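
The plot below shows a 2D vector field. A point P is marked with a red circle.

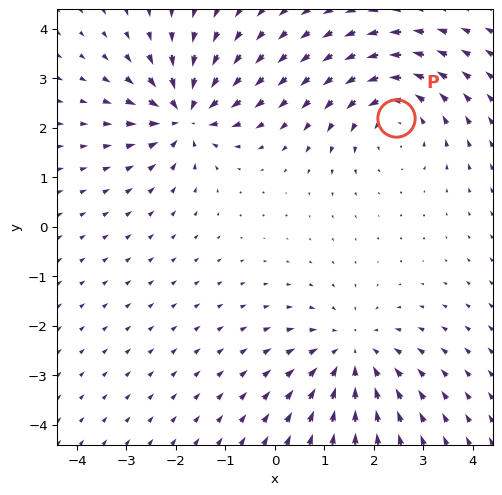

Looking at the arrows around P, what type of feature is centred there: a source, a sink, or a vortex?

vortex

At P (2.4, 2.2) the arrows circulate counterclockwise. Divergence ≈0, curl about +4 — near-zero divergence with nonzero curl is a vortex.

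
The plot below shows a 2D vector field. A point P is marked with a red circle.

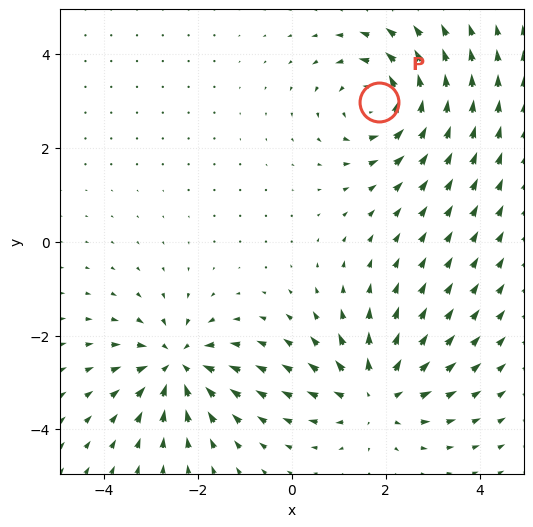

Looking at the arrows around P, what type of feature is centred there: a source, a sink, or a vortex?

At P (1.9, 3.0) the arrows circulate counterclockwise. Divergence ≈0, curl about +5 — near-zero divergence with nonzero curl is a vortex.

vortex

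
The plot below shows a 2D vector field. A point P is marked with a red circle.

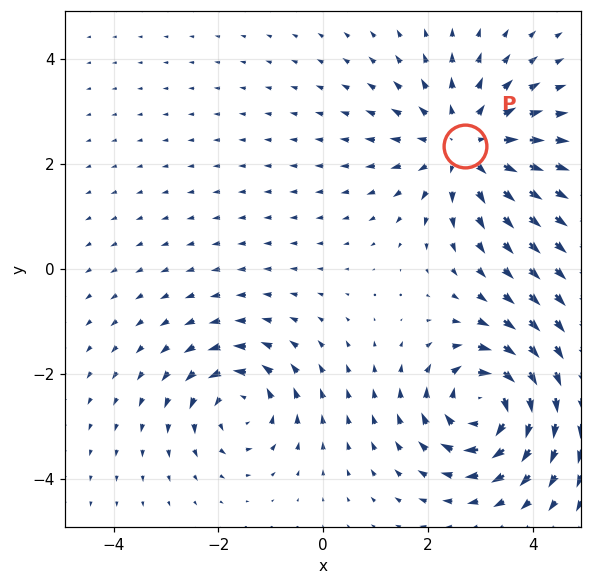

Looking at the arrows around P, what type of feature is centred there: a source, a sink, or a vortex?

At P (2.7, 2.3) the arrows spread outward. Divergence about +4, curl ≈0 — positive divergence with near-zero curl is a source.

source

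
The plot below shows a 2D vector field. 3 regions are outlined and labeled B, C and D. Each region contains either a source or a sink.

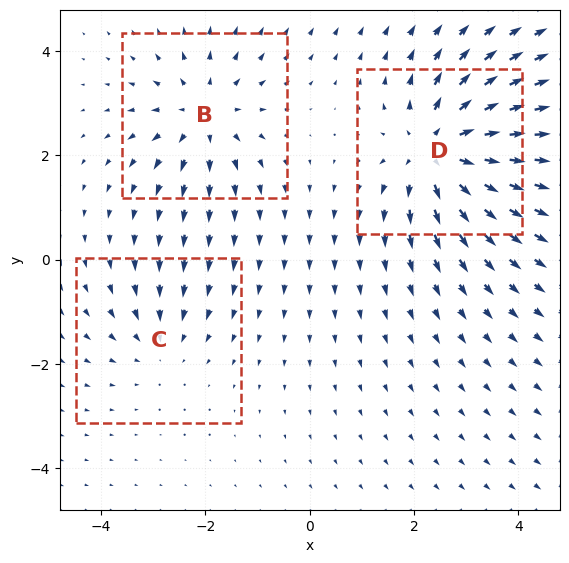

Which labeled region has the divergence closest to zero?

C

Divergence at each region's feature centre — B: about +3, C: about -2, D: about +5. Region C is closest to zero.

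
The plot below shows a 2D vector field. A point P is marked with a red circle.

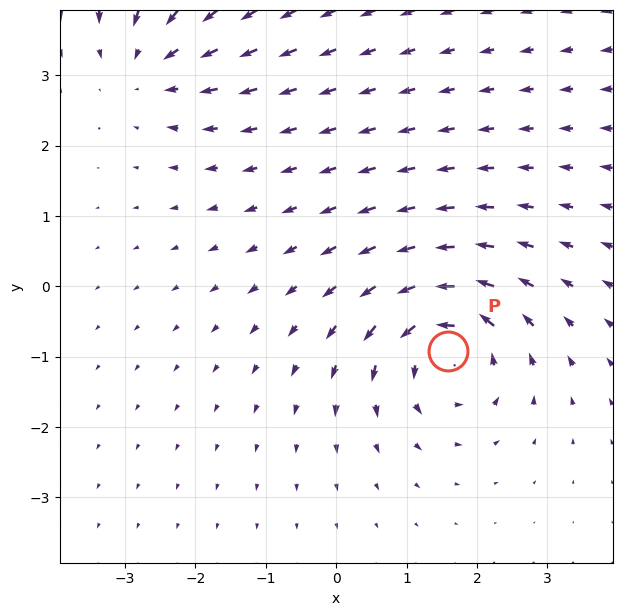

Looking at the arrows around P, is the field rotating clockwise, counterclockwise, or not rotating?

counterclockwise

Near P at (1.6, -0.9) the arrows circulate counterclockwise. The curl (z-component) there is about +6; positive curl means counterclockwise rotation.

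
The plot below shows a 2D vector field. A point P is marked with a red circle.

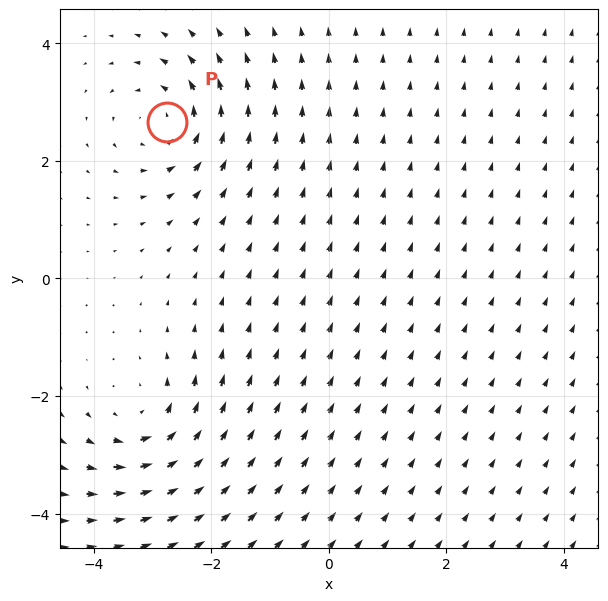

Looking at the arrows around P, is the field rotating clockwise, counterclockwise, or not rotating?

Near P at (-2.8, 2.7) the arrows circulate counterclockwise. The curl (z-component) there is about +4; positive curl means counterclockwise rotation.

counterclockwise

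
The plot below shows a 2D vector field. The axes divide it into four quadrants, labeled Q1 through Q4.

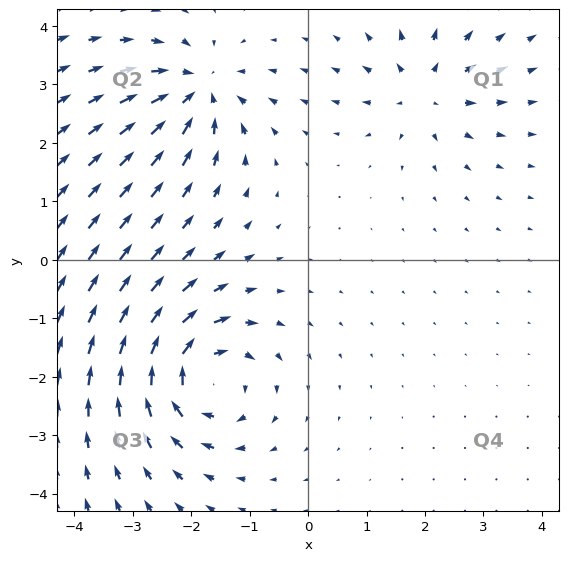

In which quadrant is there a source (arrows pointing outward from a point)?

Q1

The source sits at approximately (2.0, 2.9), which lies in quadrant Q1. The divergence there is about +4, positive as expected for a source.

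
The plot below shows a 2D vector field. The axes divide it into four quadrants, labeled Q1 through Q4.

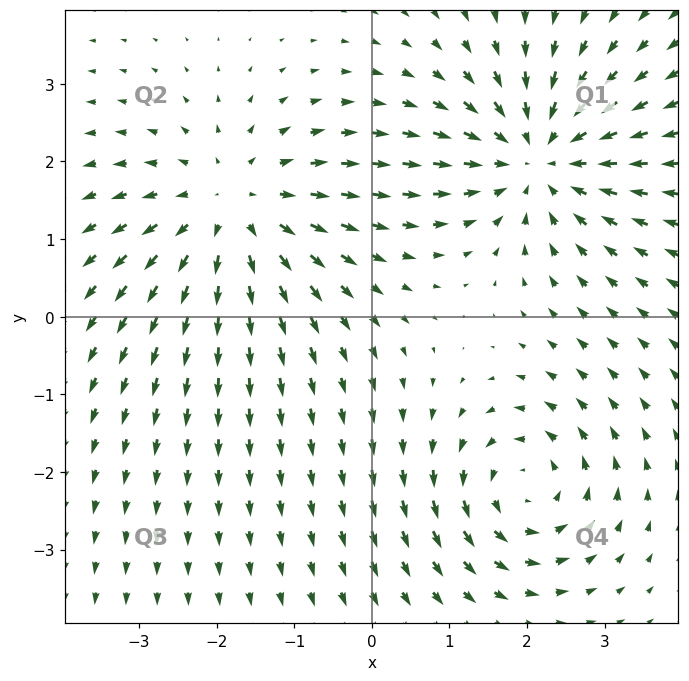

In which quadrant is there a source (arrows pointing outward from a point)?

The source sits at approximately (-1.8, 1.4), which lies in quadrant Q2. The divergence there is about +3, positive as expected for a source.

Q2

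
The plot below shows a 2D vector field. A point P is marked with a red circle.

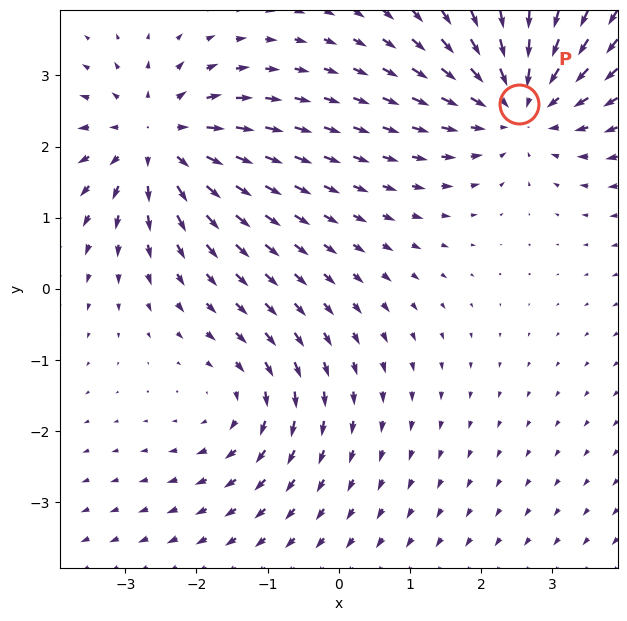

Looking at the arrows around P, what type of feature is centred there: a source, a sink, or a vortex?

At P (2.5, 2.6) the arrows converge inward. Divergence about -4, curl ≈0 — negative divergence with near-zero curl is a sink.

sink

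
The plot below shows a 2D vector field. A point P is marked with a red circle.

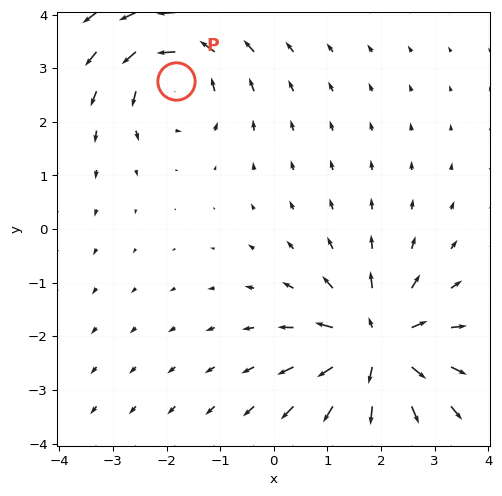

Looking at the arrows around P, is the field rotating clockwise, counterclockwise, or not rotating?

counterclockwise

Near P at (-1.8, 2.8) the arrows circulate counterclockwise. The curl (z-component) there is about +3; positive curl means counterclockwise rotation.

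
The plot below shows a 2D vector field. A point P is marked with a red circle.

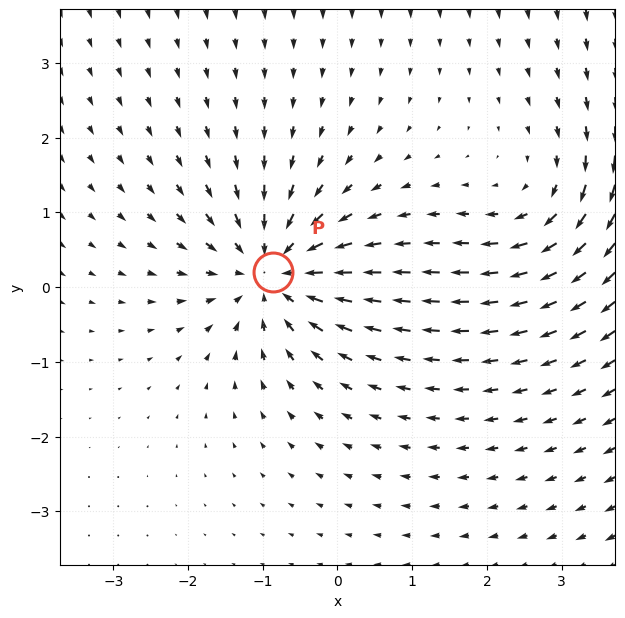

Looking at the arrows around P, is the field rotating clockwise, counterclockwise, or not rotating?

not rotating

Near P at (-0.9, 0.2) the arrows show no circulation. The curl there is ≈0.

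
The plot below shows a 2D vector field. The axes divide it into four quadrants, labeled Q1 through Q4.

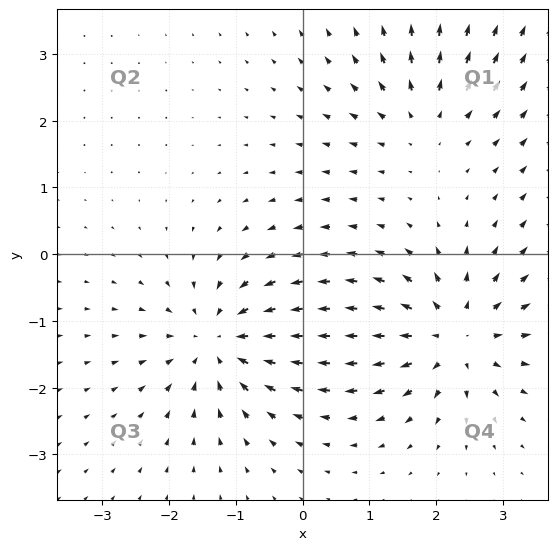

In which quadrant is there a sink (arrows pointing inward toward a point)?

Q3

The sink sits at approximately (-1.3, -1.3), which lies in quadrant Q3. The divergence there is about -5, negative as expected for a sink.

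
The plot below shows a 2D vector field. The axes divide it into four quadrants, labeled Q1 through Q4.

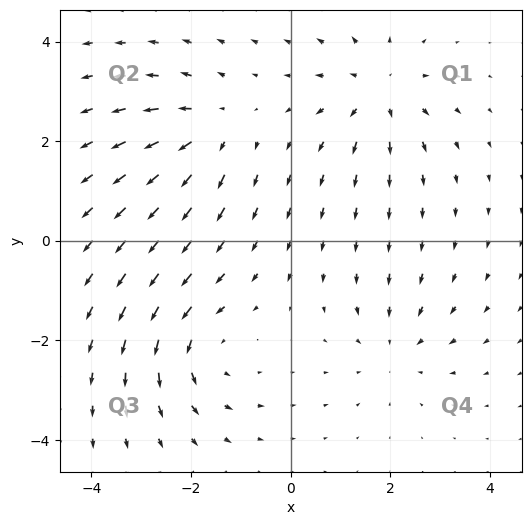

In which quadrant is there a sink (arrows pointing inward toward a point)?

Q4

The sink sits at approximately (2.1, -2.1), which lies in quadrant Q4. The divergence there is about -3, negative as expected for a sink.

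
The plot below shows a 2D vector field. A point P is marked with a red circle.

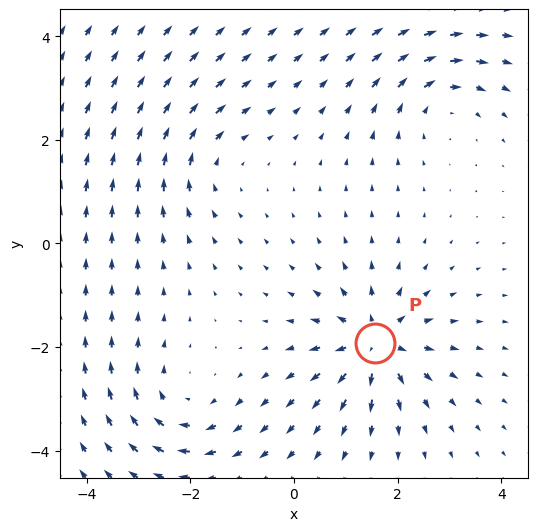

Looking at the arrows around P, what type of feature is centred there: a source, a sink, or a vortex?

source

At P (1.6, -1.9) the arrows spread outward. Divergence about +6, curl ≈0 — positive divergence with near-zero curl is a source.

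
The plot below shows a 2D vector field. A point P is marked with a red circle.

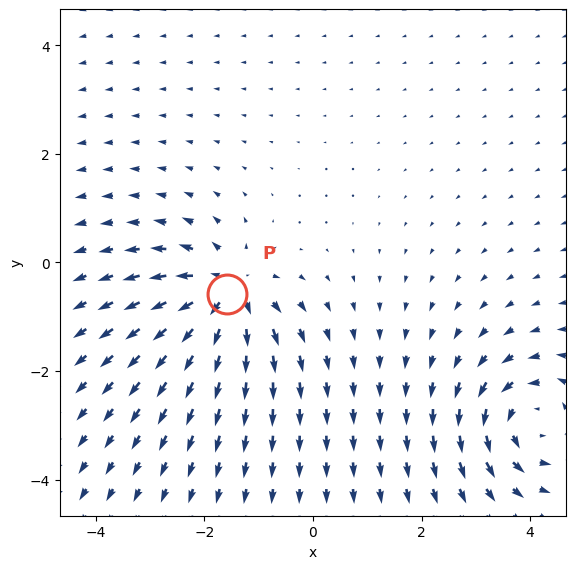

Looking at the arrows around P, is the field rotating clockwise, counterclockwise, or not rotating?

Near P at (-1.6, -0.6) the arrows show no circulation. The curl there is ≈0.

not rotating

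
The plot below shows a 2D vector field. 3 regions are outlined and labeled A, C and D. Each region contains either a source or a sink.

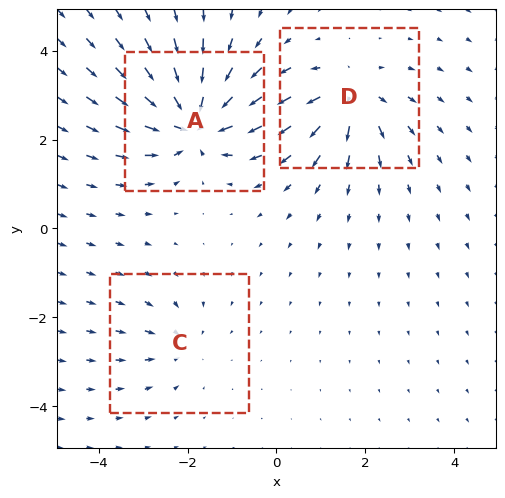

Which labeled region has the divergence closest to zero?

C

Divergence at each region's feature centre — A: about -6, C: about -2, D: about +4. Region C is closest to zero.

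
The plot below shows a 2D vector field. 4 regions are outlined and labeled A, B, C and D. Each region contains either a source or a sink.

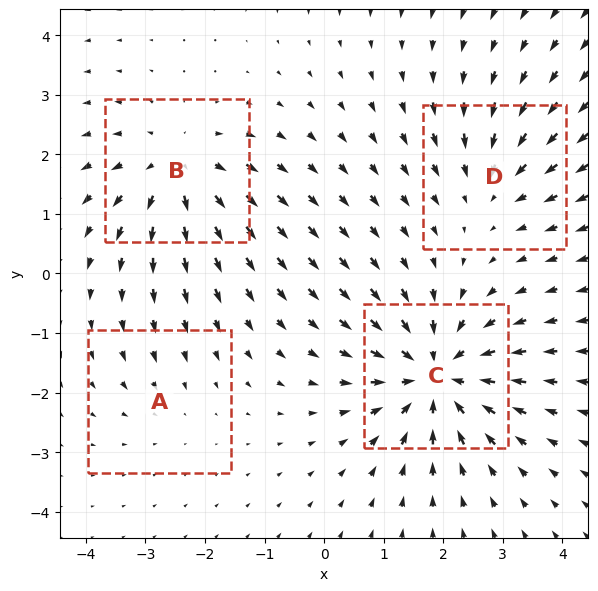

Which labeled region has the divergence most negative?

C

Divergence at each region's feature centre — A: about -2, B: about +5, C: about -7, D: about -3. Region C is most negative.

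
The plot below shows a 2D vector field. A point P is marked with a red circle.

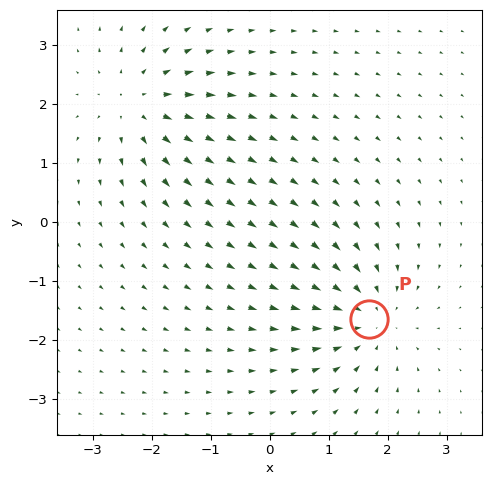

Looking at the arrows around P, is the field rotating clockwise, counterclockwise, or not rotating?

Near P at (1.7, -1.6) the arrows show no circulation. The curl there is ≈0.

not rotating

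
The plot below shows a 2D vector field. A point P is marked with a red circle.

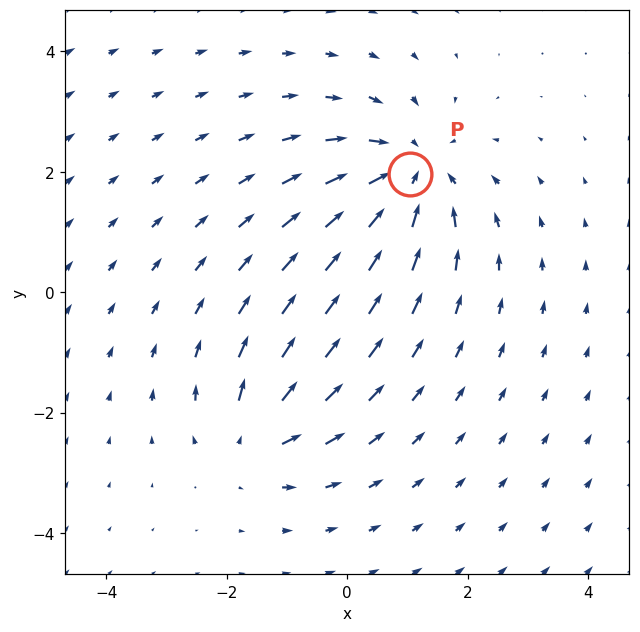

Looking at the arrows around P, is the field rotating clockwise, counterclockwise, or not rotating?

not rotating

Near P at (1.0, 2.0) the arrows show no circulation. The curl there is ≈0.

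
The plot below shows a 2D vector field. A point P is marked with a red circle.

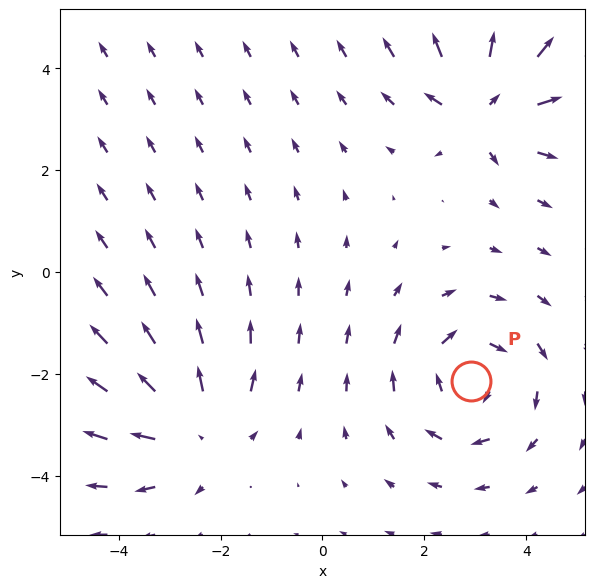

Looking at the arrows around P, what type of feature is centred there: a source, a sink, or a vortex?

At P (2.9, -2.1) the arrows circulate clockwise. Divergence ≈0, curl about -5 — near-zero divergence with nonzero curl is a vortex.

vortex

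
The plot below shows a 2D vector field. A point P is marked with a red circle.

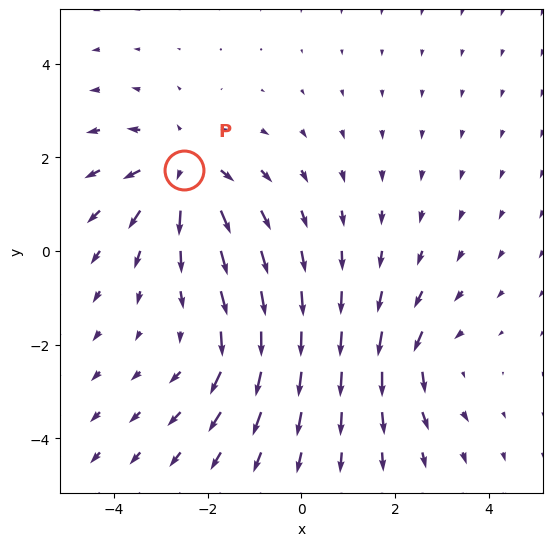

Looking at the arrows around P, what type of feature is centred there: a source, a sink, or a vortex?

source

At P (-2.5, 1.7) the arrows spread outward. Divergence about +4, curl ≈0 — positive divergence with near-zero curl is a source.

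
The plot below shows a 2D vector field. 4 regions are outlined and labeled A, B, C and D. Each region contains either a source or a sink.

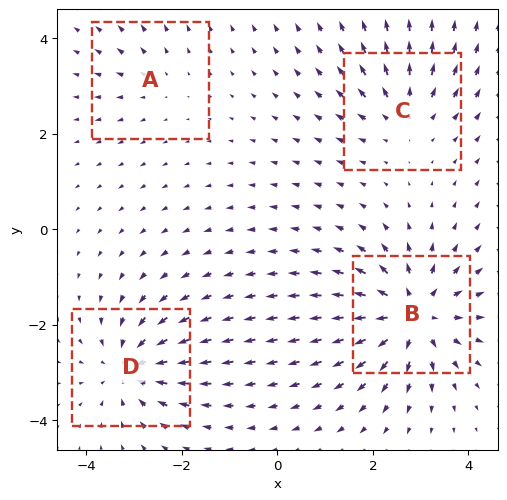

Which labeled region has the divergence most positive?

Divergence at each region's feature centre — A: about +2, B: about +7, C: about +4, D: about -5. Region B is most positive.

B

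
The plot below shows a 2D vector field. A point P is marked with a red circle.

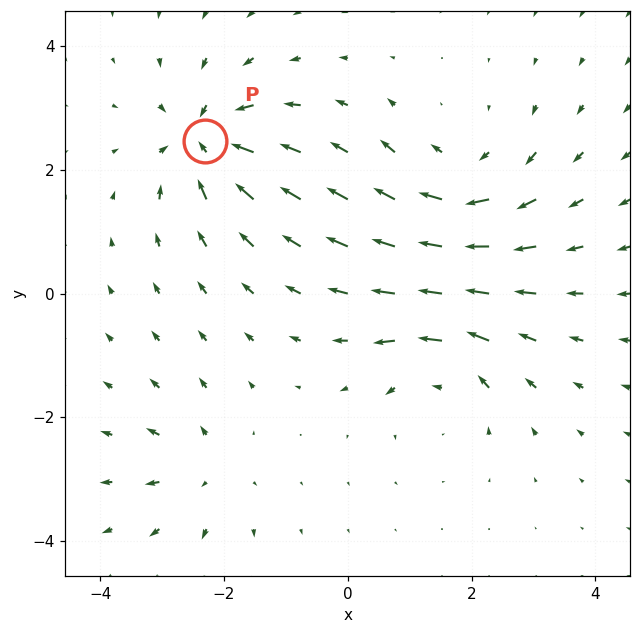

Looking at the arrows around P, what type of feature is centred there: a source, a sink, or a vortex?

At P (-2.3, 2.5) the arrows converge inward. Divergence about -6, curl ≈0 — negative divergence with near-zero curl is a sink.

sink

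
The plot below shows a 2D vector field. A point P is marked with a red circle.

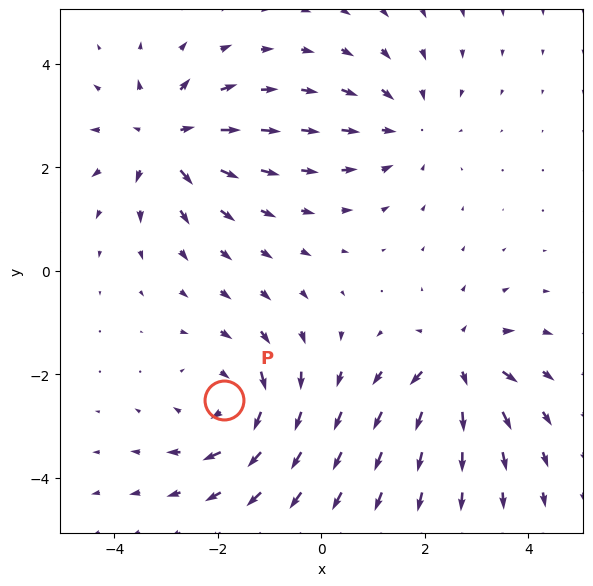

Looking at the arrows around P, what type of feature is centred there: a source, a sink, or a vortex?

vortex

At P (-1.9, -2.5) the arrows circulate clockwise. Divergence ≈0, curl about -4 — near-zero divergence with nonzero curl is a vortex.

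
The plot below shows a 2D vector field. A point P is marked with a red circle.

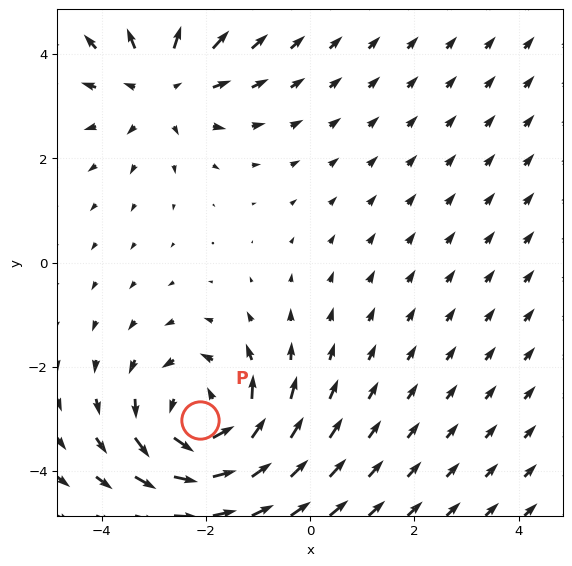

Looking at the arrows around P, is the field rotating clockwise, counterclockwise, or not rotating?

counterclockwise

Near P at (-2.1, -3.0) the arrows circulate counterclockwise. The curl (z-component) there is about +4; positive curl means counterclockwise rotation.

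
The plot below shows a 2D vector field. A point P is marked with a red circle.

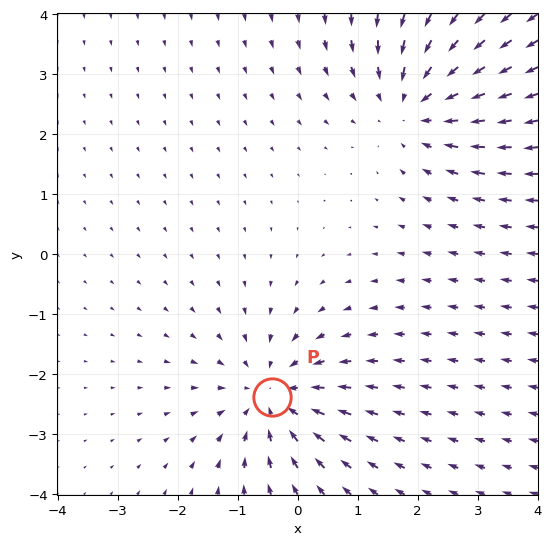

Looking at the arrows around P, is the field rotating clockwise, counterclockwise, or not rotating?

Near P at (-0.4, -2.4) the arrows show no circulation. The curl there is ≈0.

not rotating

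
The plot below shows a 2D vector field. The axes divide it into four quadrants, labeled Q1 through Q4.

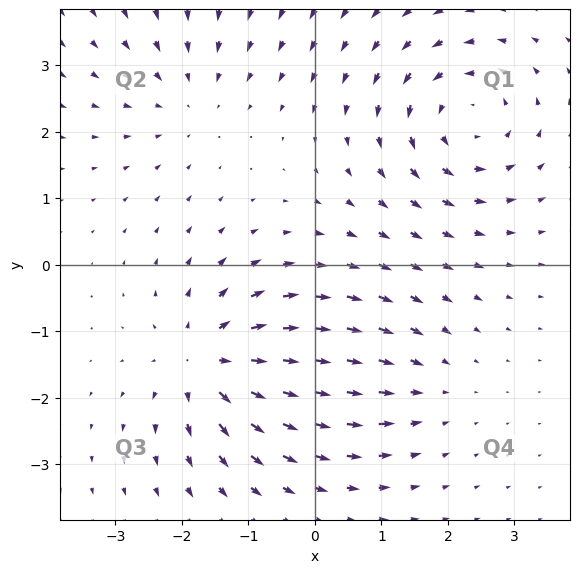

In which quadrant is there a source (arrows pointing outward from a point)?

The source sits at approximately (-1.6, -1.5), which lies in quadrant Q3. The divergence there is about +5, positive as expected for a source.

Q3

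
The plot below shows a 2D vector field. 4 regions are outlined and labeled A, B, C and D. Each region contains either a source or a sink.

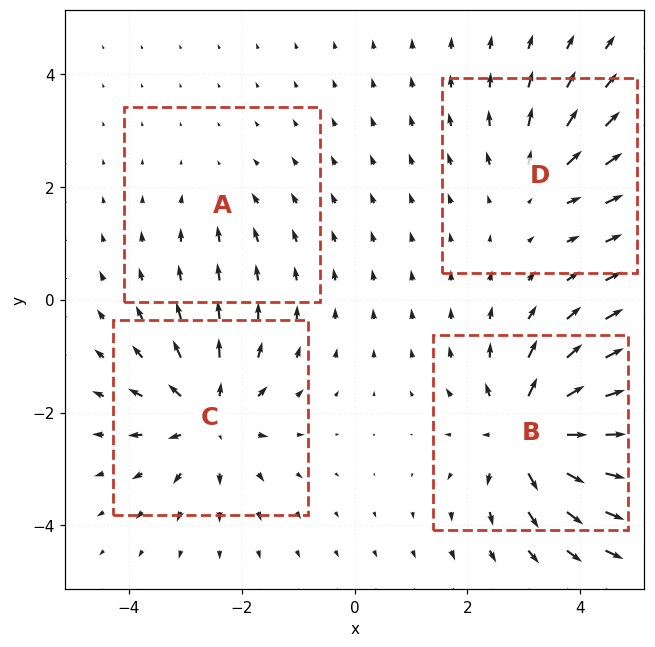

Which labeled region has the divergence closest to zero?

Divergence at each region's feature centre — A: about -2, B: about +8, C: about +6, D: about +4. Region A is closest to zero.

A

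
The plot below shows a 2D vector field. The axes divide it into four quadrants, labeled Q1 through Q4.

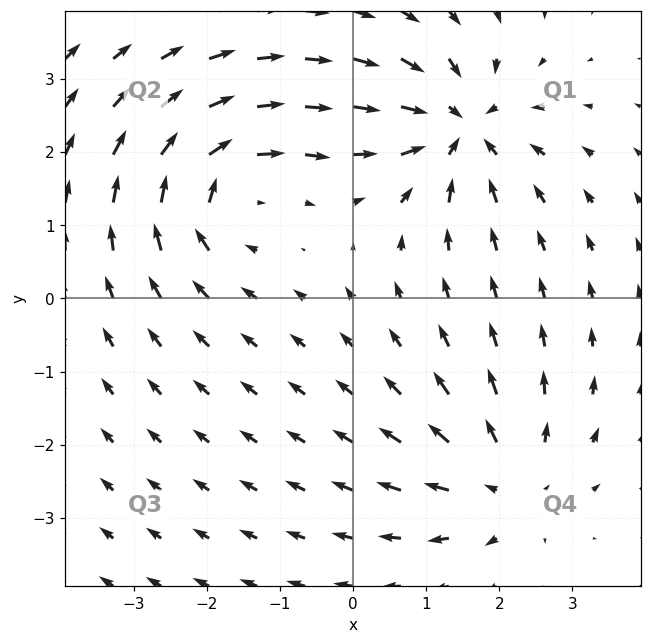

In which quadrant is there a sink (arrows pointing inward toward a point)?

The sink sits at approximately (1.5, 2.3), which lies in quadrant Q1. The divergence there is about -6, negative as expected for a sink.

Q1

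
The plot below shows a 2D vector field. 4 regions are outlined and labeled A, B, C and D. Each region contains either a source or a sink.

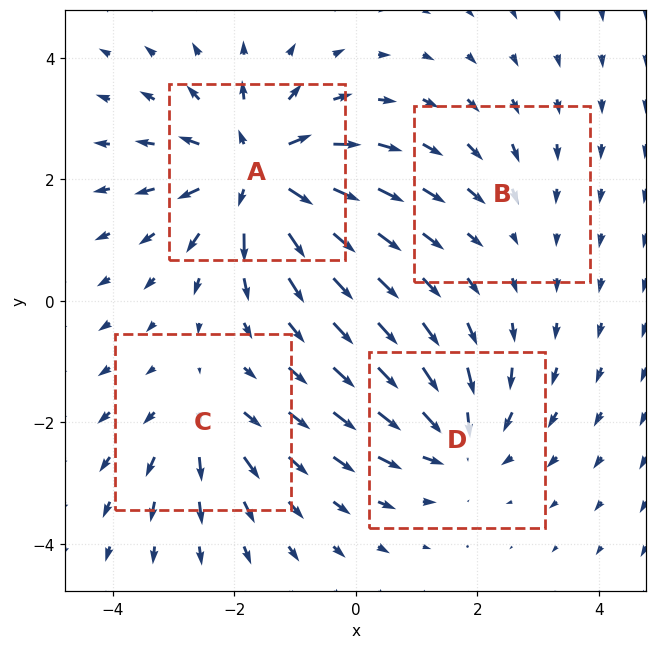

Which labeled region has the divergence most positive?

A

Divergence at each region's feature centre — A: about +7, B: about -2, C: about +4, D: about -5. Region A is most positive.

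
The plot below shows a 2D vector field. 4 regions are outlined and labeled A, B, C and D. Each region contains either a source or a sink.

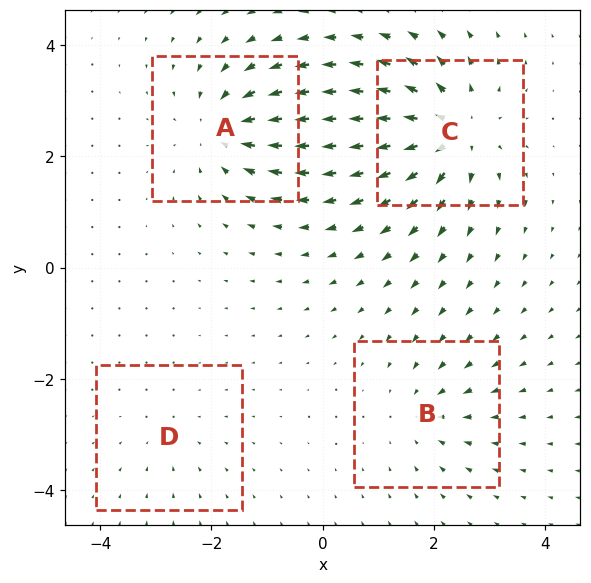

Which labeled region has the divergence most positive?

Divergence at each region's feature centre — A: about -6, B: about -3, C: about +7, D: about -2. Region C is most positive.

C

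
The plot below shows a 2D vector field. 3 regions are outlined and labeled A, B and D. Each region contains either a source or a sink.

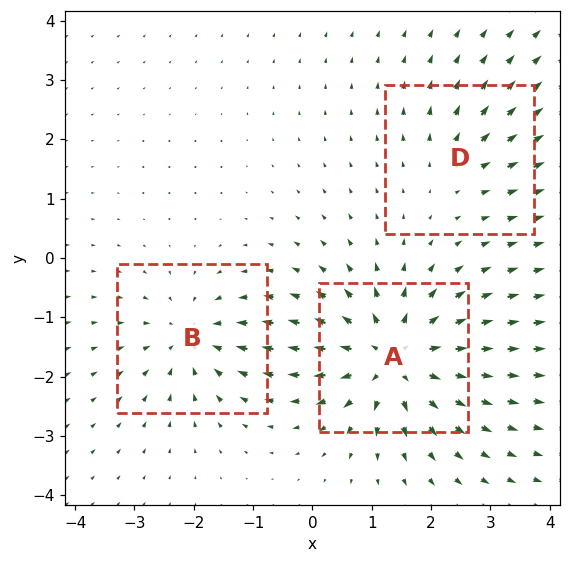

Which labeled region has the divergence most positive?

Divergence at each region's feature centre — A: about +6, B: about -4, D: about +2. Region A is most positive.

A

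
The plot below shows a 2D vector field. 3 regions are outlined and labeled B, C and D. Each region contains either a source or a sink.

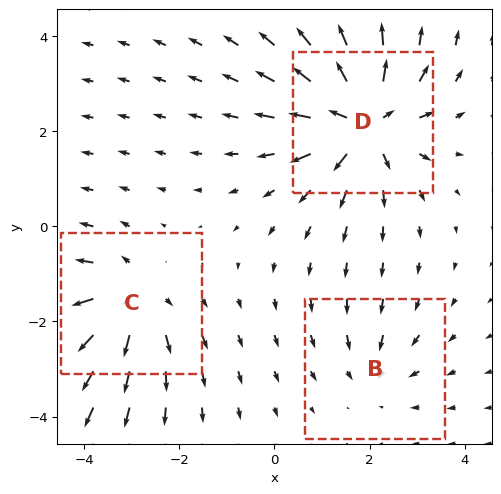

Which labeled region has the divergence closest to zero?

B

Divergence at each region's feature centre — B: about -2, C: about +3, D: about +5. Region B is closest to zero.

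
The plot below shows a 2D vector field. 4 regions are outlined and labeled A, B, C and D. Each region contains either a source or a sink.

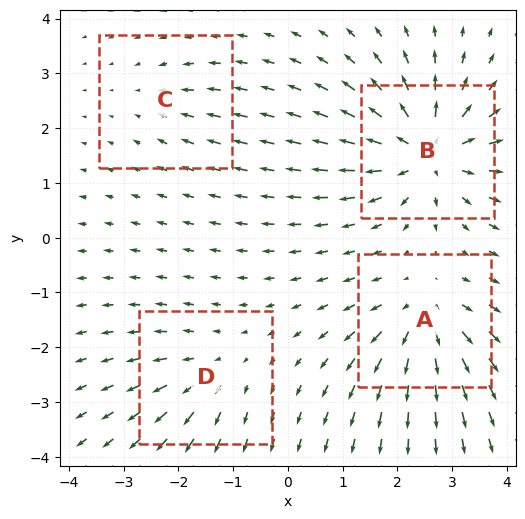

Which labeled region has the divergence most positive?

B

Divergence at each region's feature centre — A: about +6, B: about +8, C: about -2, D: about +4. Region B is most positive.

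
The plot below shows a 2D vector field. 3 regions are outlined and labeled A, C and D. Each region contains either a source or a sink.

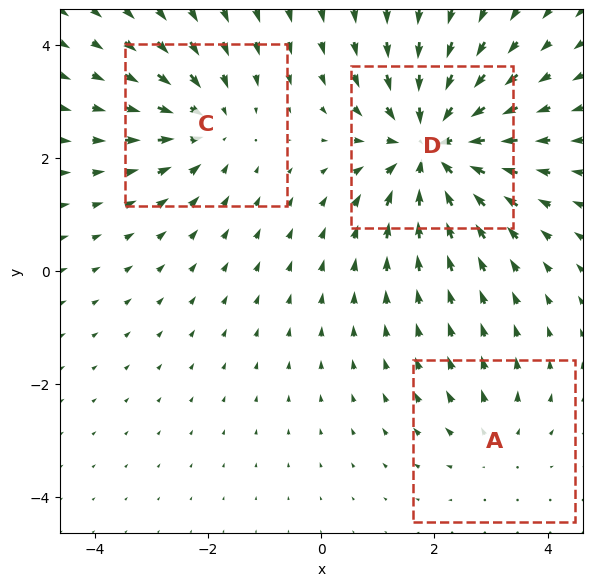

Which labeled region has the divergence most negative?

D

Divergence at each region's feature centre — A: about +2, C: about -3, D: about -5. Region D is most negative.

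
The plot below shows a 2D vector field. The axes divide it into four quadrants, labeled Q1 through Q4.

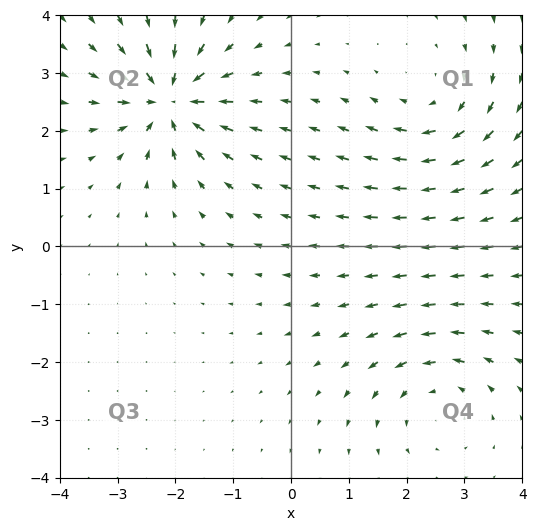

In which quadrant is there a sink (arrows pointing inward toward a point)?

Q2

The sink sits at approximately (-2.1, 2.5), which lies in quadrant Q2. The divergence there is about -7, negative as expected for a sink.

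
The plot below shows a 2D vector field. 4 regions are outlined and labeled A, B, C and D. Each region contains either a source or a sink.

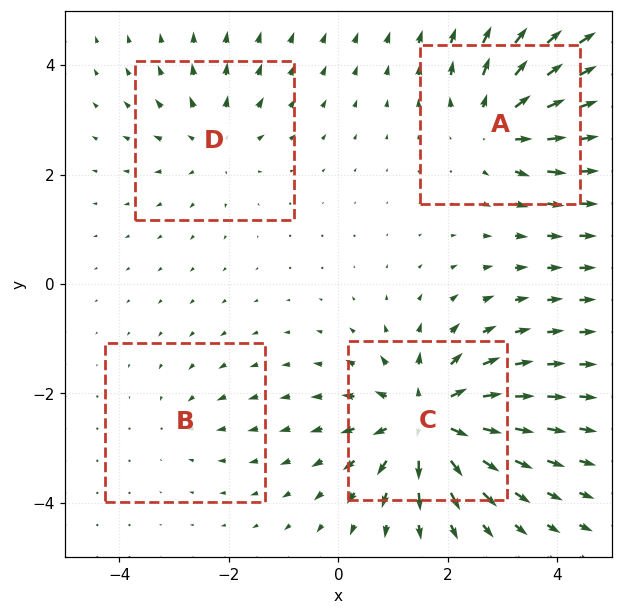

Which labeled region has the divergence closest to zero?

Divergence at each region's feature centre — A: about +5, B: about -2, C: about +8, D: about +4. Region B is closest to zero.

B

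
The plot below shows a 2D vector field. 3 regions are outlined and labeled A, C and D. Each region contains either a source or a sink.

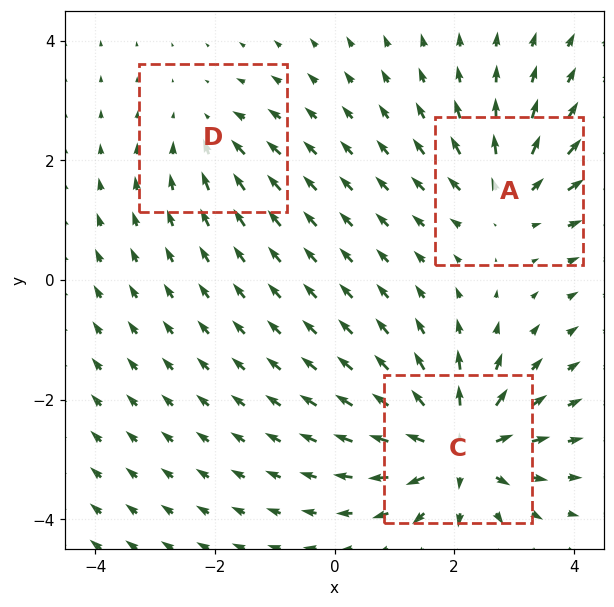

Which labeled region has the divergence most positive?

Divergence at each region's feature centre — A: about +4, C: about +6, D: about -3. Region C is most positive.

C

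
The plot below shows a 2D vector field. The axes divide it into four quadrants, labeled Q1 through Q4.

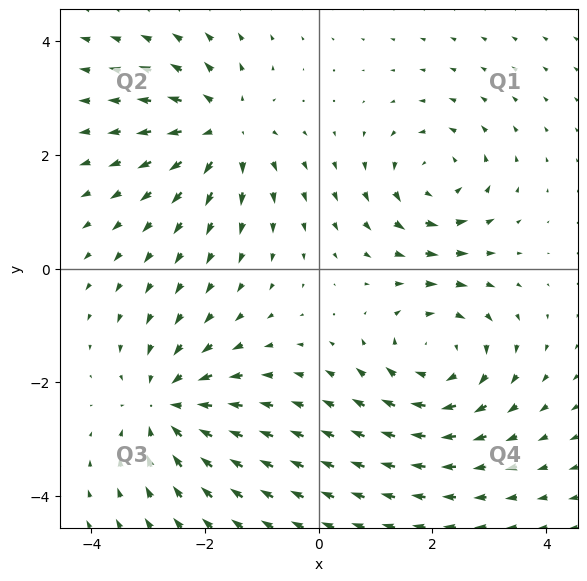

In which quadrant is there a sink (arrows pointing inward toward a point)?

The sink sits at approximately (-2.7, -2.4), which lies in quadrant Q3. The divergence there is about -4, negative as expected for a sink.

Q3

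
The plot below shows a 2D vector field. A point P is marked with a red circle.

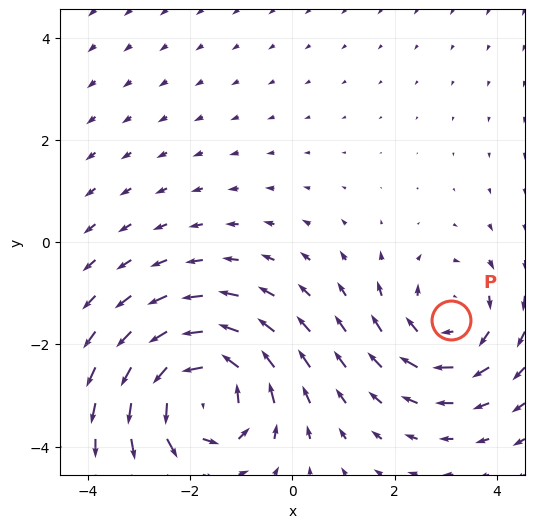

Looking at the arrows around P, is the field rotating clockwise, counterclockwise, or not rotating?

Near P at (3.1, -1.5) the arrows circulate clockwise. The curl (z-component) there is about -3; negative curl means clockwise rotation.

clockwise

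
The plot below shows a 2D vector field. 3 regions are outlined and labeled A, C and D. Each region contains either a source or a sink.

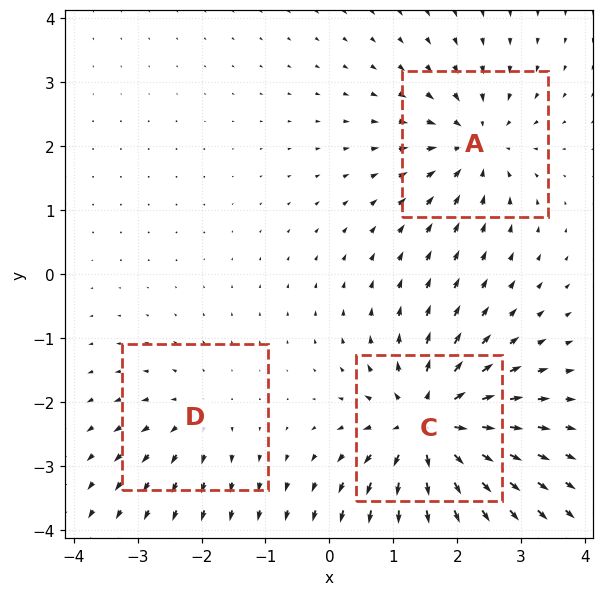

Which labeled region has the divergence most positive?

C

Divergence at each region's feature centre — A: about -4, C: about +6, D: about +2. Region C is most positive.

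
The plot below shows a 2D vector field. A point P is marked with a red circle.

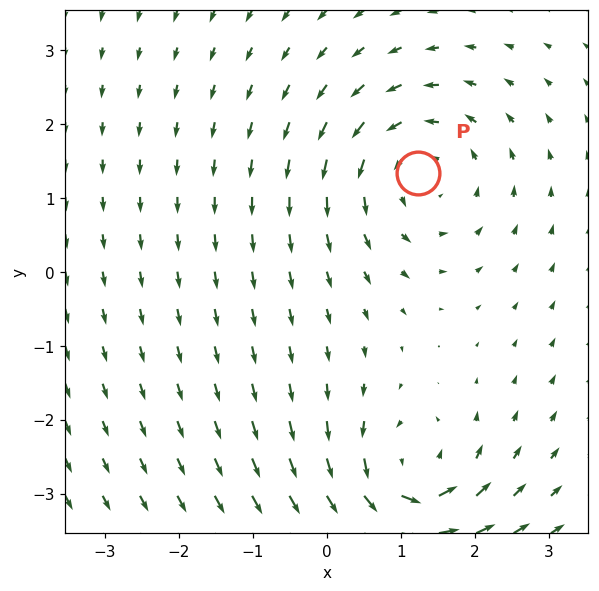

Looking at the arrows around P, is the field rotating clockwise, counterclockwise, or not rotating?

counterclockwise

Near P at (1.2, 1.3) the arrows circulate counterclockwise. The curl (z-component) there is about +4; positive curl means counterclockwise rotation.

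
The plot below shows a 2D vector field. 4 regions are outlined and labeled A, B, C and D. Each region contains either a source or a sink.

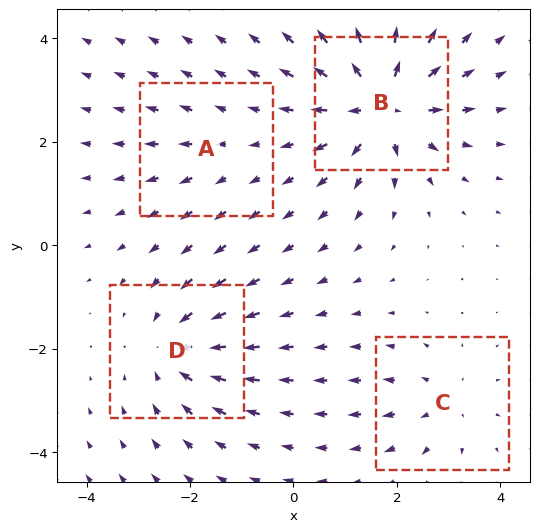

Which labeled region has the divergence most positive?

B

Divergence at each region's feature centre — A: about +2, B: about +8, C: about +4, D: about -5. Region B is most positive.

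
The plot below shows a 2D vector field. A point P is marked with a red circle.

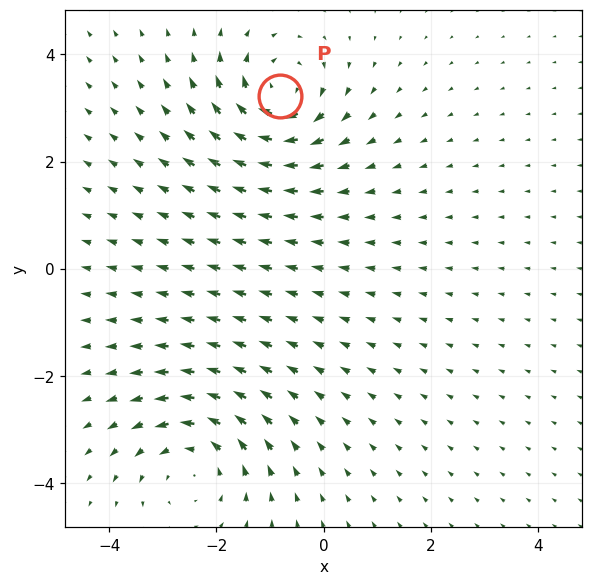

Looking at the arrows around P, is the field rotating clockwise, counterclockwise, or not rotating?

Near P at (-0.8, 3.2) the arrows circulate clockwise. The curl (z-component) there is about -5; negative curl means clockwise rotation.

clockwise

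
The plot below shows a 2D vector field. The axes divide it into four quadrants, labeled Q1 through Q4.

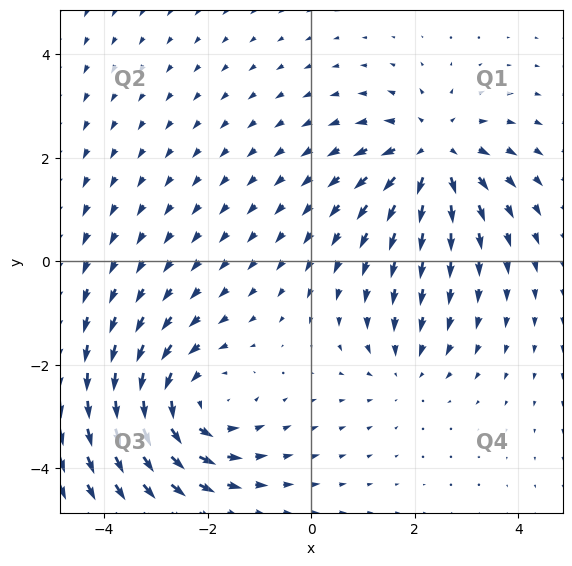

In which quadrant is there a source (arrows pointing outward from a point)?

Q1

The source sits at approximately (2.4, 2.1), which lies in quadrant Q1. The divergence there is about +5, positive as expected for a source.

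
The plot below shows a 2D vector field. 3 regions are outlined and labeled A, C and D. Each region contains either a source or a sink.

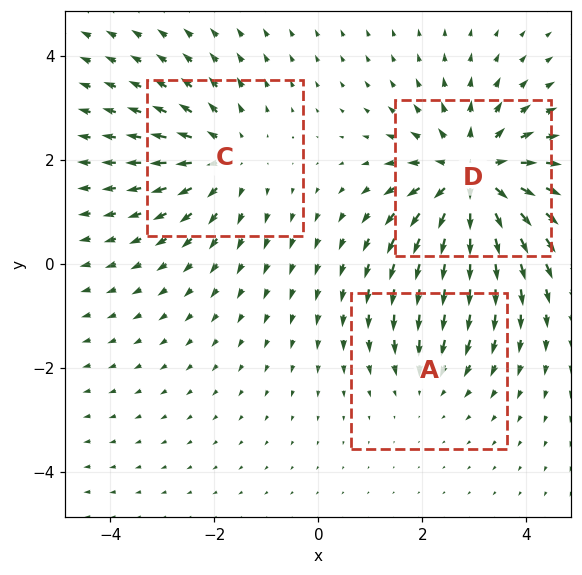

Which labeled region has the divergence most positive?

D

Divergence at each region's feature centre — A: about -2, C: about +3, D: about +5. Region D is most positive.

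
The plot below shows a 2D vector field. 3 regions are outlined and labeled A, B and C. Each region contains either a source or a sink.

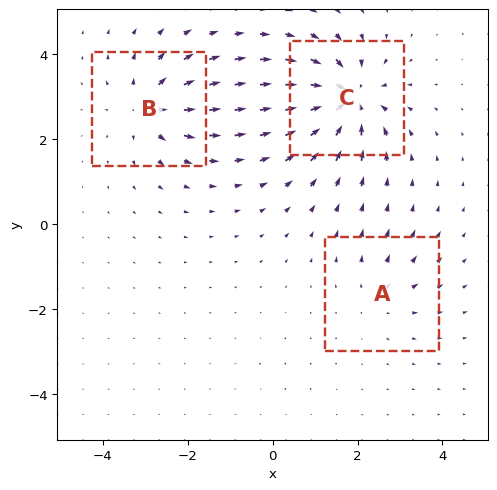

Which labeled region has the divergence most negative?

C

Divergence at each region's feature centre — A: about +2, B: about +4, C: about -6. Region C is most negative.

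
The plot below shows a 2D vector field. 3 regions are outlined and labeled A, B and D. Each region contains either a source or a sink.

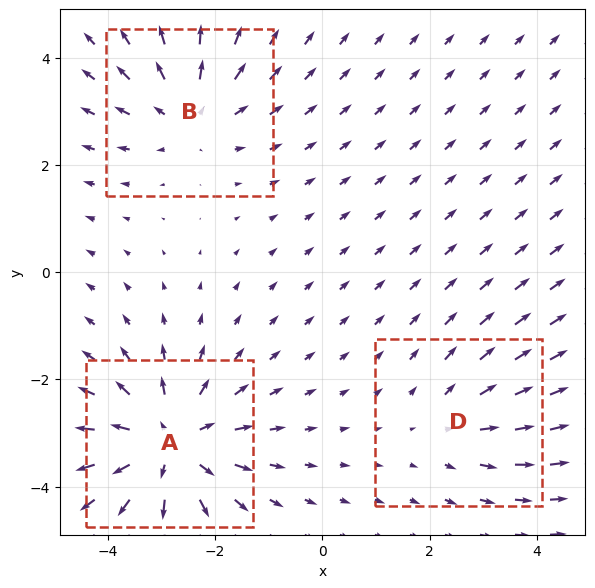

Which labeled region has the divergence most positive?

A

Divergence at each region's feature centre — A: about +4, B: about +3, D: about +2. Region A is most positive.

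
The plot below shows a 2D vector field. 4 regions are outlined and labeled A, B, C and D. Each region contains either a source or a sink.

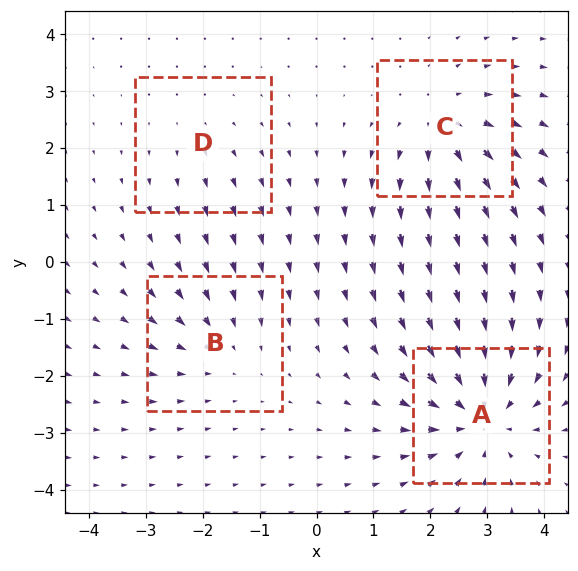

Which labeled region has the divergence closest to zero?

Divergence at each region's feature centre — A: about -6, B: about -3, C: about +5, D: about +2. Region D is closest to zero.

D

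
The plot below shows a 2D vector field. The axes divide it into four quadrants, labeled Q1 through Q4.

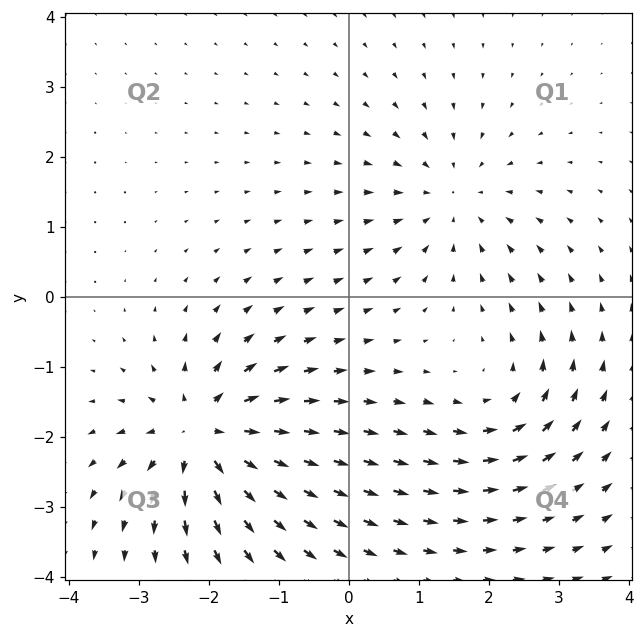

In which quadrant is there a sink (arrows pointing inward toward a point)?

The sink sits at approximately (1.5, 1.4), which lies in quadrant Q1. The divergence there is about -3, negative as expected for a sink.

Q1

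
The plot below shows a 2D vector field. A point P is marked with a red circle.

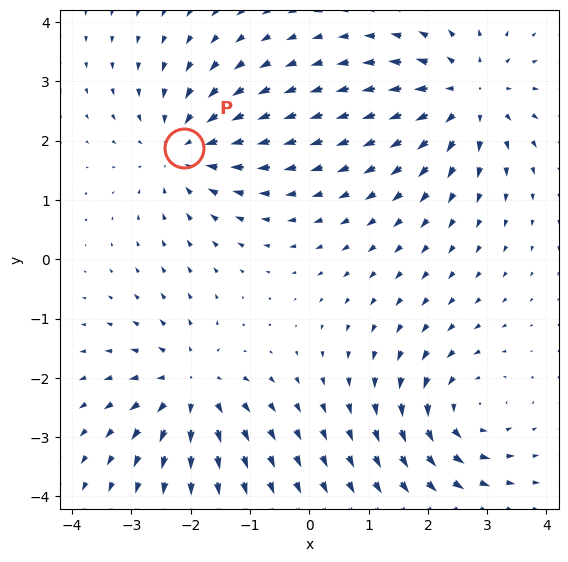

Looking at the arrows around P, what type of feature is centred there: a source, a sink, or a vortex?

At P (-2.1, 1.9) the arrows converge inward. Divergence about -3, curl ≈0 — negative divergence with near-zero curl is a sink.

sink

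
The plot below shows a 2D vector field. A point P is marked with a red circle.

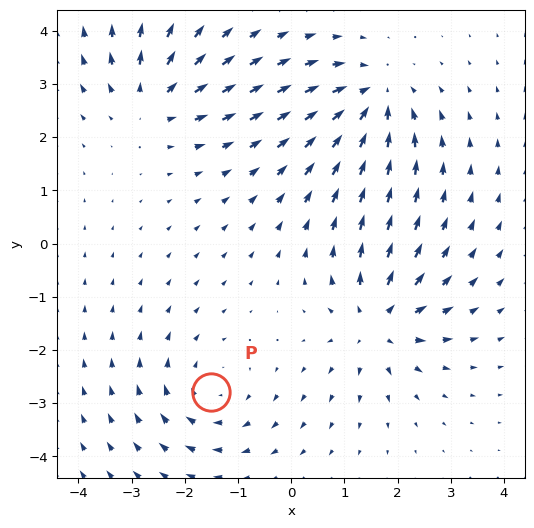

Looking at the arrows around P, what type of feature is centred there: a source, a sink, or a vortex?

vortex

At P (-1.5, -2.8) the arrows circulate clockwise. Divergence ≈0, curl about -4 — near-zero divergence with nonzero curl is a vortex.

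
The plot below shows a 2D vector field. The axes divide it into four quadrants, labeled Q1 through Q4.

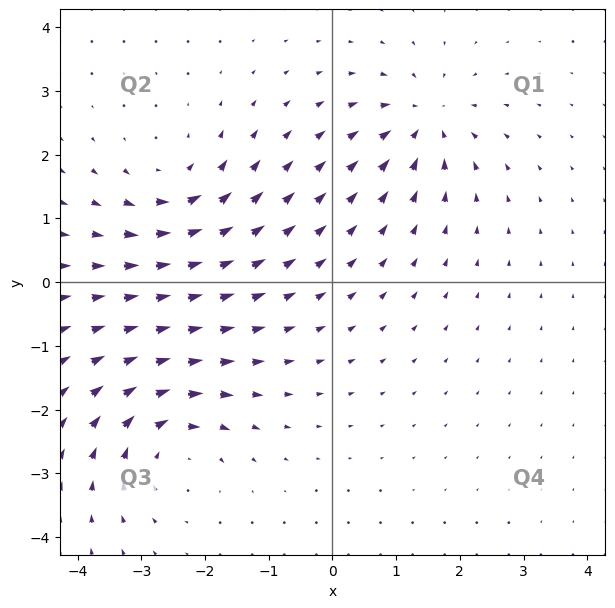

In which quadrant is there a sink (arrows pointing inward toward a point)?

The sink sits at approximately (1.5, 2.5), which lies in quadrant Q1. The divergence there is about -5, negative as expected for a sink.

Q1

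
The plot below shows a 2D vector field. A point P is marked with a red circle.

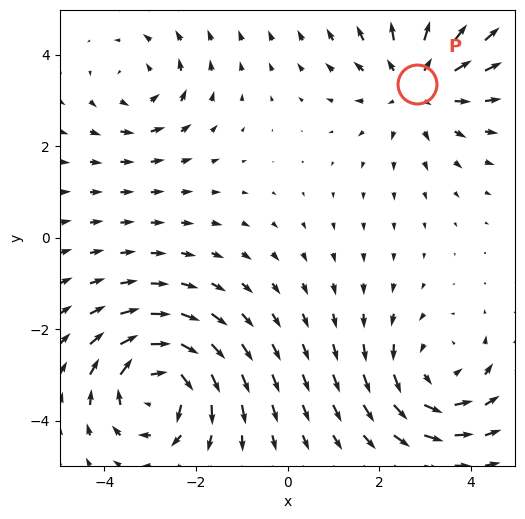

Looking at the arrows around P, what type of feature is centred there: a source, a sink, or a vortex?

source

At P (2.8, 3.4) the arrows spread outward. Divergence about +4, curl ≈0 — positive divergence with near-zero curl is a source.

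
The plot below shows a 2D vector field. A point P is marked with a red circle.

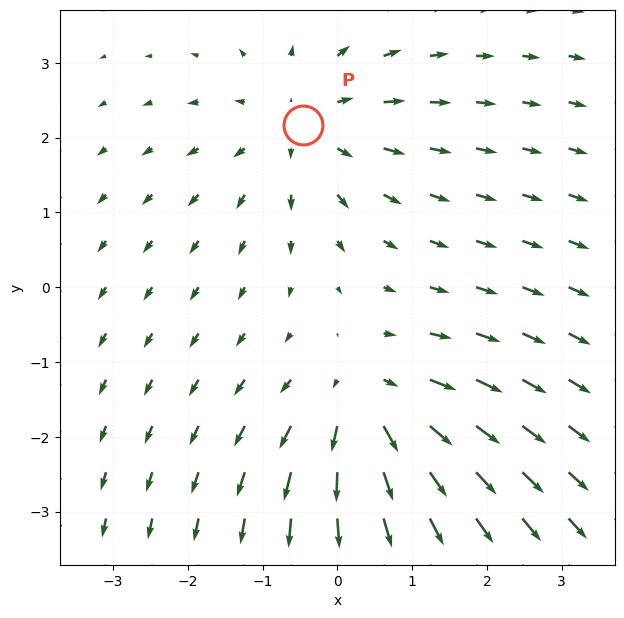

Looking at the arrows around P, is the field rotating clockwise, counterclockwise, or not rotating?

not rotating

Near P at (-0.5, 2.2) the arrows show no circulation. The curl there is ≈0.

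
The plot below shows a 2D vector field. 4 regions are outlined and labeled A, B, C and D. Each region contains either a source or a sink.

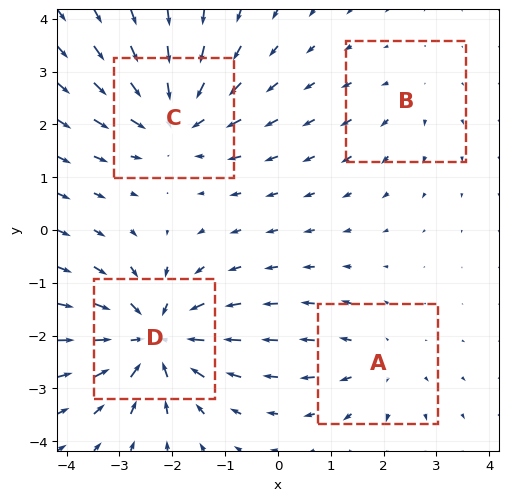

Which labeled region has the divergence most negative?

D

Divergence at each region's feature centre — A: about +3, B: about +2, C: about -5, D: about -7. Region D is most negative.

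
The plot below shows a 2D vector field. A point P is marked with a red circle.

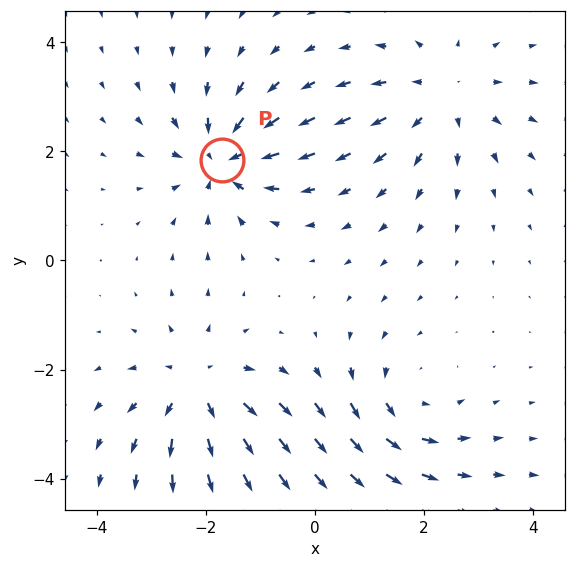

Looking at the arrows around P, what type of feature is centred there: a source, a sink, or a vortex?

At P (-1.7, 1.8) the arrows converge inward. Divergence about -5, curl ≈0 — negative divergence with near-zero curl is a sink.

sink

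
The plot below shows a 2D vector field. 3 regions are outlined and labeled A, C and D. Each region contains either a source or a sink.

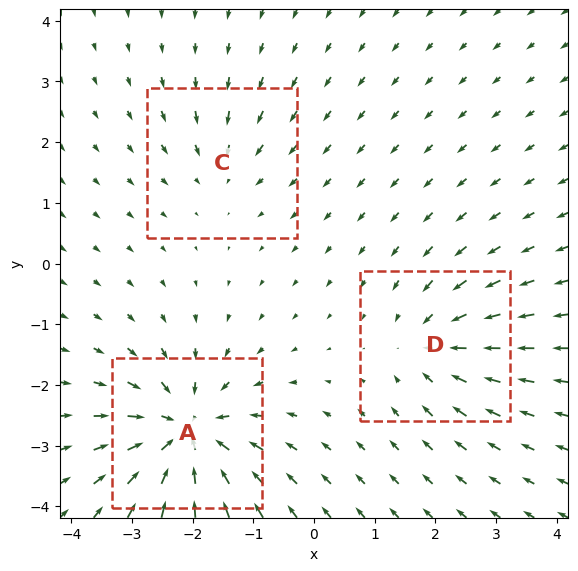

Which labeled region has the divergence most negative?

A

Divergence at each region's feature centre — A: about -6, C: about -3, D: about -4. Region A is most negative.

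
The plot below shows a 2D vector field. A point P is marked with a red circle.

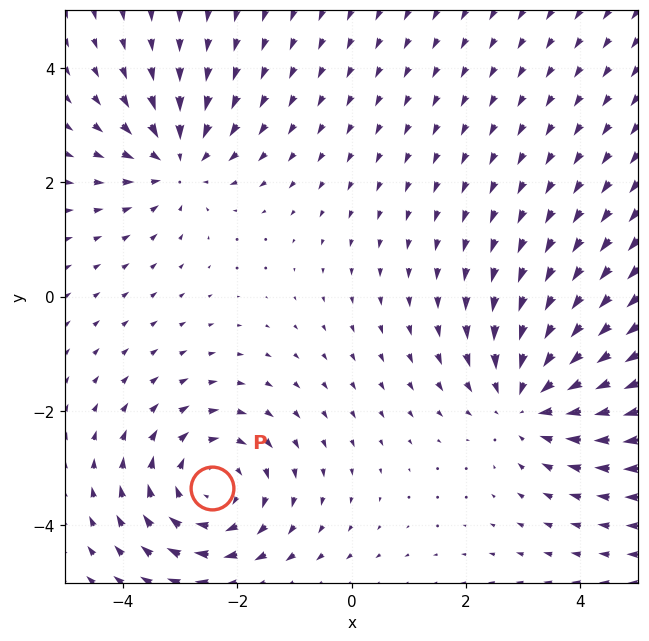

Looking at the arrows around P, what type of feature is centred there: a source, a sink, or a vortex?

vortex

At P (-2.4, -3.4) the arrows circulate clockwise. Divergence ≈0, curl about -4 — near-zero divergence with nonzero curl is a vortex.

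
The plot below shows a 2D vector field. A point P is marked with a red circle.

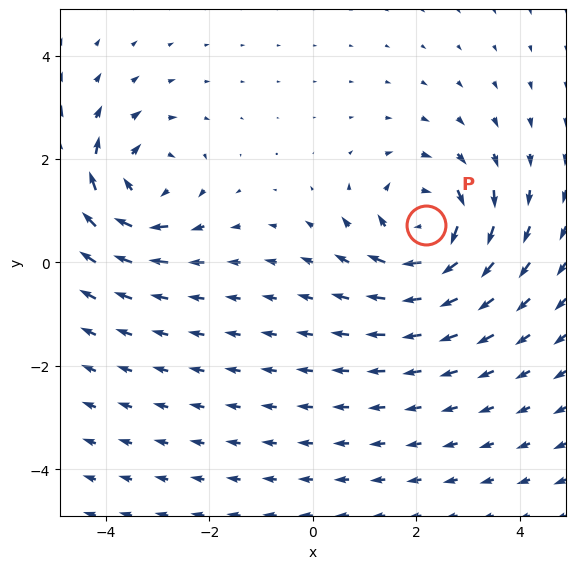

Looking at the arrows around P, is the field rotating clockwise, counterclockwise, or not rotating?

Near P at (2.2, 0.7) the arrows circulate clockwise. The curl (z-component) there is about -4; negative curl means clockwise rotation.

clockwise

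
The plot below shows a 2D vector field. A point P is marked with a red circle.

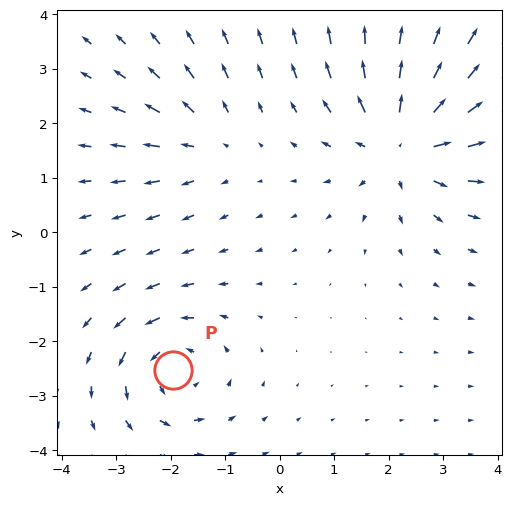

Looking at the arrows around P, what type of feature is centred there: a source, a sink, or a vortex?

vortex

At P (-2.0, -2.5) the arrows circulate counterclockwise. Divergence ≈0, curl about +4 — near-zero divergence with nonzero curl is a vortex.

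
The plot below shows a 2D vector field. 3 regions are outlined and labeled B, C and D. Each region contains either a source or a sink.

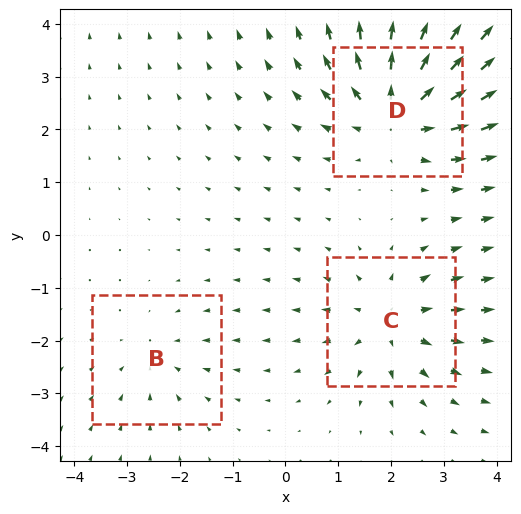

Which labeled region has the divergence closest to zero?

Divergence at each region's feature centre — B: about -2, C: about +3, D: about +5. Region B is closest to zero.

B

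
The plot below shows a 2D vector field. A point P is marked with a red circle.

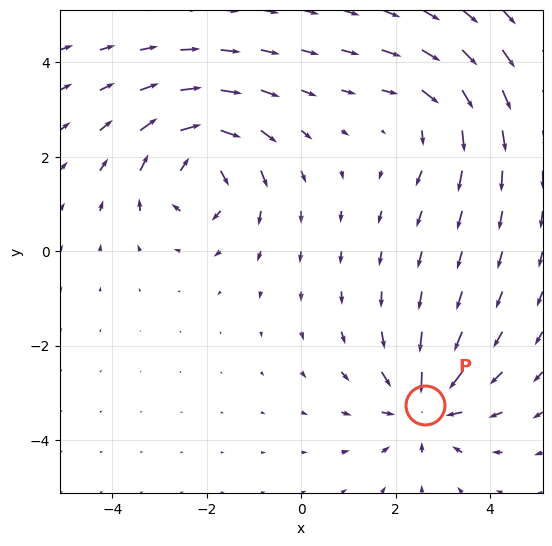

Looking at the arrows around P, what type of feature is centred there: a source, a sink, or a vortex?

sink

At P (2.6, -3.3) the arrows converge inward. Divergence about -5, curl ≈0 — negative divergence with near-zero curl is a sink.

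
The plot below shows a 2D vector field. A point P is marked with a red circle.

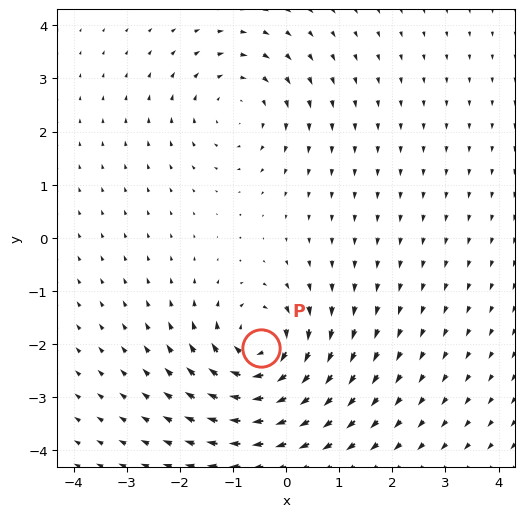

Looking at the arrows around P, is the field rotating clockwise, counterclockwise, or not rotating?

clockwise

Near P at (-0.5, -2.1) the arrows circulate clockwise. The curl (z-component) there is about -6; negative curl means clockwise rotation.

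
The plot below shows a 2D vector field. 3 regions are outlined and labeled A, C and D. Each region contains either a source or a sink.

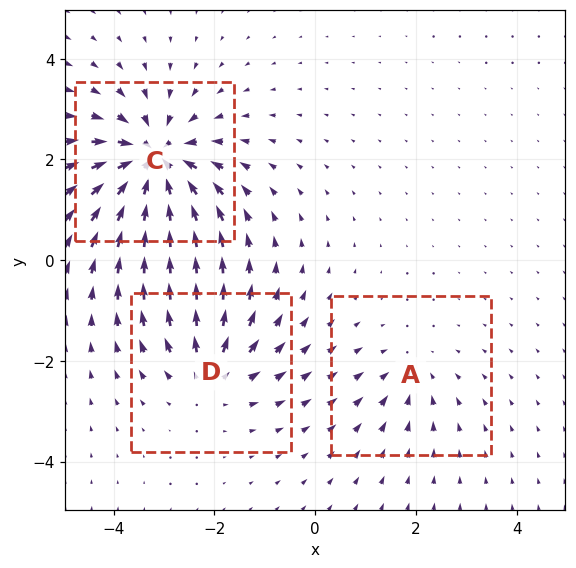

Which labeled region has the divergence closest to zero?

Divergence at each region's feature centre — A: about -2, C: about -6, D: about +3. Region A is closest to zero.

A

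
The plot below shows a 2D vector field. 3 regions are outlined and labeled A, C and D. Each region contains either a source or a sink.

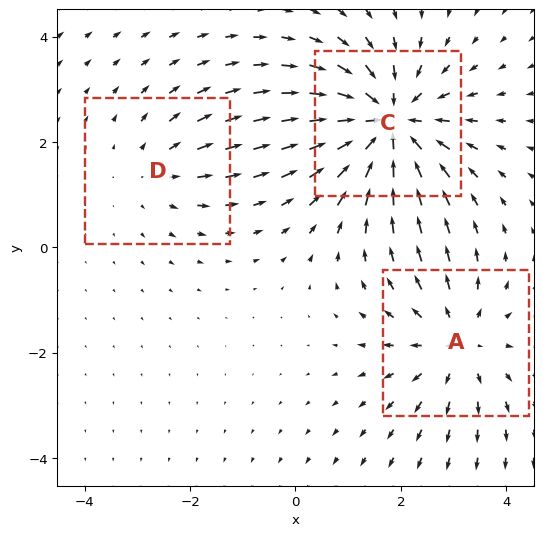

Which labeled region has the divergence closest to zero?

D

Divergence at each region's feature centre — A: about +3, C: about -5, D: about +2. Region D is closest to zero.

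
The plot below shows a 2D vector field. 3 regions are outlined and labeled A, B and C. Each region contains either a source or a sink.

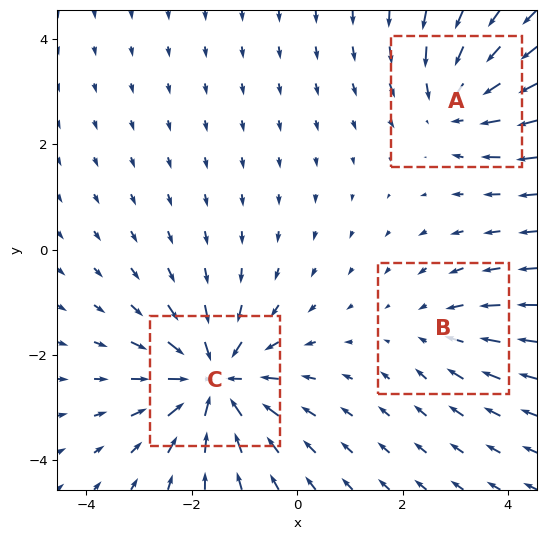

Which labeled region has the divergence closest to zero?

Divergence at each region's feature centre — A: about -3, B: about -2, C: about -5. Region B is closest to zero.

B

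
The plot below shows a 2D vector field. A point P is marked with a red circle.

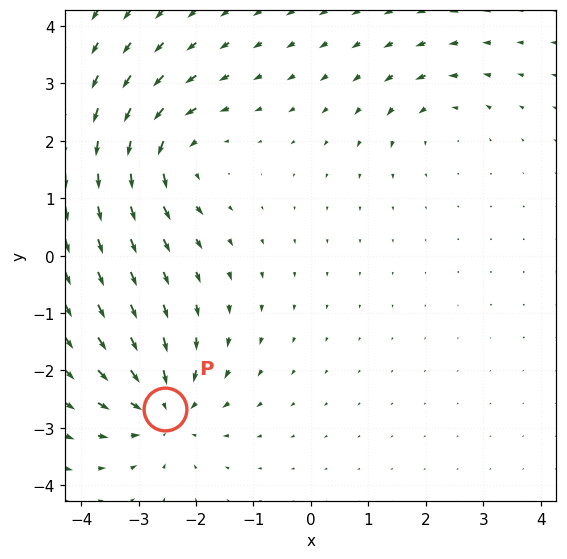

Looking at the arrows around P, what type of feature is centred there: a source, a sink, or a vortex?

At P (-2.5, -2.7) the arrows converge inward. Divergence about -5, curl ≈0 — negative divergence with near-zero curl is a sink.

sink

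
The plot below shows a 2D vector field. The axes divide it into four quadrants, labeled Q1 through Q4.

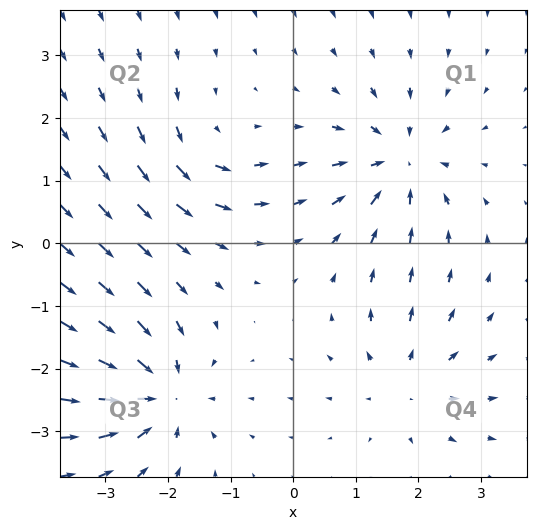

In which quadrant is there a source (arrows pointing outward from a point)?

Q4

The source sits at approximately (1.8, -2.2), which lies in quadrant Q4. The divergence there is about +3, positive as expected for a source.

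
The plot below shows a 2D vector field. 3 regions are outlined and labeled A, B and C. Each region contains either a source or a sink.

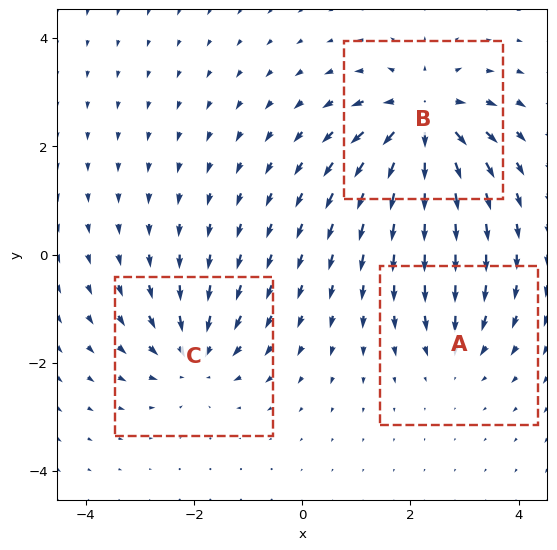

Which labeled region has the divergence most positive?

B

Divergence at each region's feature centre — A: about -3, B: about +6, C: about -4. Region B is most positive.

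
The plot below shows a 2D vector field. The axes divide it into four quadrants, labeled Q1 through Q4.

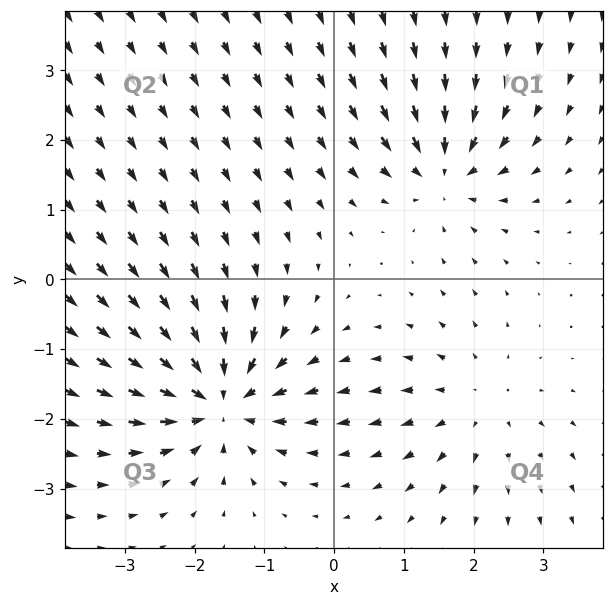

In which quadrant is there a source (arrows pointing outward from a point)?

Q4

The source sits at approximately (2.0, -1.8), which lies in quadrant Q4. The divergence there is about +2, positive as expected for a source.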